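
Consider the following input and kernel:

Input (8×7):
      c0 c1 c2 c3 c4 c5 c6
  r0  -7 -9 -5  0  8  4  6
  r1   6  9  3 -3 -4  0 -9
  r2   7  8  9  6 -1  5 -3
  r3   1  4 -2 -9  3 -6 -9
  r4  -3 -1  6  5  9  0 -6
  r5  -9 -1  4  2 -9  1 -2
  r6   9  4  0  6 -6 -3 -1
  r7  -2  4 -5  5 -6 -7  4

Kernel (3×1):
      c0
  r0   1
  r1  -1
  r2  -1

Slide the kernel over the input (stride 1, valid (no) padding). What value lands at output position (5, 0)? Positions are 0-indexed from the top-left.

-16

The receptive field on the input at this output position is [-9 / 9 / -2]. Elementwise product with the kernel and sum: -9·1 + 9·-1 + -2·-1.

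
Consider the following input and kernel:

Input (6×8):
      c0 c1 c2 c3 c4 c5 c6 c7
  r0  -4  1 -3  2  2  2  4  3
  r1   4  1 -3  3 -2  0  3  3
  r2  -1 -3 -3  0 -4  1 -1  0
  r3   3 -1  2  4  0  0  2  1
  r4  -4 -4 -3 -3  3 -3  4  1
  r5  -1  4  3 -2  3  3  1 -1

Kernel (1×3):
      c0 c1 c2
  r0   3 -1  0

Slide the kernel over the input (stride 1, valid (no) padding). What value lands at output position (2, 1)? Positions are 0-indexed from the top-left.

-6

The receptive field on the input at this output position is [-3 -3 0]. Elementwise product with the kernel and sum: -3·3 + -3·-1.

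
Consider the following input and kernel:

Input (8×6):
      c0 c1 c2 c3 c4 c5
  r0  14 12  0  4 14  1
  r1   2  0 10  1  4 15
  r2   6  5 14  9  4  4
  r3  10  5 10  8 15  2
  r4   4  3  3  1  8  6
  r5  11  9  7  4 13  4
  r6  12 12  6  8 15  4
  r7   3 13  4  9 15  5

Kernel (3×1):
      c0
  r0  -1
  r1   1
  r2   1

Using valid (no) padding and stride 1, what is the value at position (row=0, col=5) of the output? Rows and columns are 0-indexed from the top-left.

18

The receptive field on the input at this output position is [1 / 15 / 4]. Elementwise product with the kernel and sum: 1·-1 + 15·1 + 4·1.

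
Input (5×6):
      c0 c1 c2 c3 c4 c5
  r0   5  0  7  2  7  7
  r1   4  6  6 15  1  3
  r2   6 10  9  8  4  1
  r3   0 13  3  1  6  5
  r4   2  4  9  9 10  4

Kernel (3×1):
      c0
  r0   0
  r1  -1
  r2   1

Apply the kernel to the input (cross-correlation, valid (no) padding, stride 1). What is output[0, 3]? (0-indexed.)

The receptive field on the input at this output position is [2 / 15 / 8]. Elementwise product with the kernel and sum: 15·-1 + 8·1.

-7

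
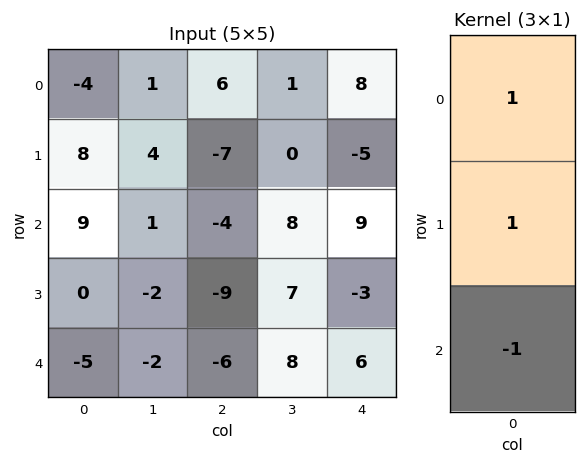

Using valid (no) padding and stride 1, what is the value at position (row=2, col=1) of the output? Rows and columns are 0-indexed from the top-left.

1

The receptive field on the input at this output position is [1 / -2 / -2]. Elementwise product with the kernel and sum: 1·1 + -2·1 + -2·-1.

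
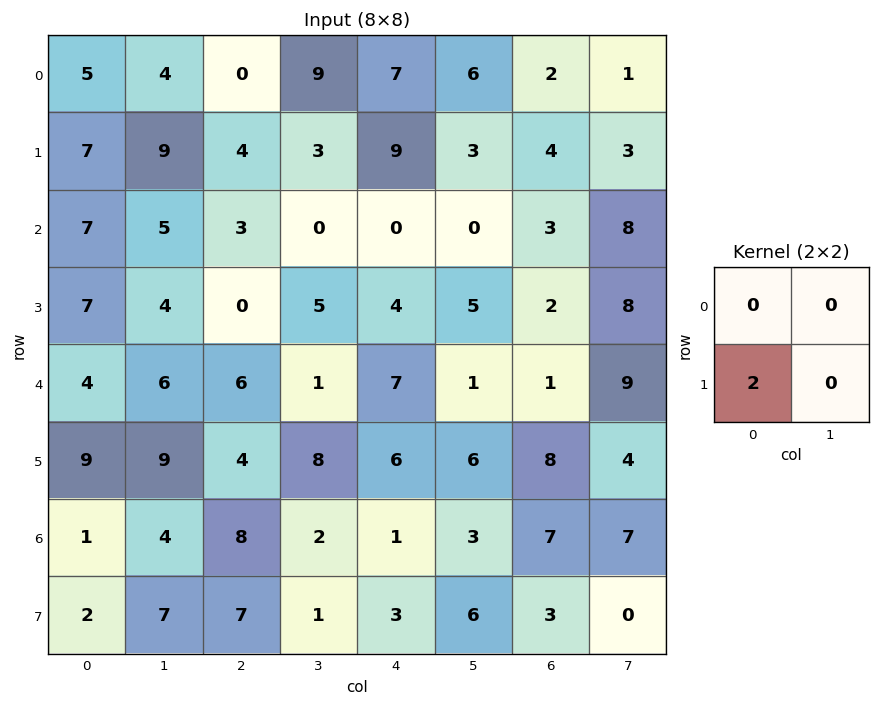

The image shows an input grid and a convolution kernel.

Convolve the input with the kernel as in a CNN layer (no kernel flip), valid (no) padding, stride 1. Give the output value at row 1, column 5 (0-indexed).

0

The receptive field on the input at this output position is [3 4 / 0 3]. Elementwise product with the kernel and sum: 0·2.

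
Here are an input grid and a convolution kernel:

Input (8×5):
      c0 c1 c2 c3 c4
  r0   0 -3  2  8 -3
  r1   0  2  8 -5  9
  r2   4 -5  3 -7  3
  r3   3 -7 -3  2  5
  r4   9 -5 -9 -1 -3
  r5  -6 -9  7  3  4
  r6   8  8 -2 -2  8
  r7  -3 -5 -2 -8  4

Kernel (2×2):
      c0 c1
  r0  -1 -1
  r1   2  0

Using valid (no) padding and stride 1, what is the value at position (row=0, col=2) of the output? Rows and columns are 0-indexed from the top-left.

The receptive field on the input at this output position is [2 8 / 8 -5]. Elementwise product with the kernel and sum: 2·-1 + 8·-1 + 8·2.

6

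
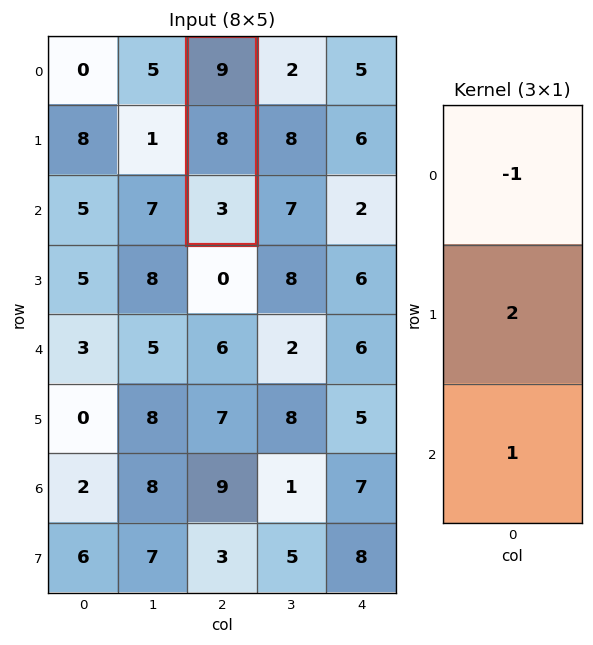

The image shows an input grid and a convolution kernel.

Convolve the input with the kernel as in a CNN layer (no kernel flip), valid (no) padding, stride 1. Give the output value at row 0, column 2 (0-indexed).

10

The receptive field on the input at this output position is [9 / 8 / 3]. Elementwise product with the kernel and sum: 9·-1 + 8·2 + 3·1.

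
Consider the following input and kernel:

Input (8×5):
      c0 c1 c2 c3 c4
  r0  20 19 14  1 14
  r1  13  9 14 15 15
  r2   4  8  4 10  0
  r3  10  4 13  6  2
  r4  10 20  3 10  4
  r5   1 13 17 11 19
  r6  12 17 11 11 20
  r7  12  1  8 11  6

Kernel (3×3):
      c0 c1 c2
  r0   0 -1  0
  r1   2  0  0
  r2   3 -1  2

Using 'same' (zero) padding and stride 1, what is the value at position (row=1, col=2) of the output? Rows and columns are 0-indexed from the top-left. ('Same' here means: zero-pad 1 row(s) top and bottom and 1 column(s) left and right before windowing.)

The receptive field on the zero-padded input at this output position is [19 14 1 / 9 14 15 / 8 4 10]. Elementwise product with the kernel and sum: 14·-1 + 9·2 + 8·3 + 4·-1 + 10·2.

44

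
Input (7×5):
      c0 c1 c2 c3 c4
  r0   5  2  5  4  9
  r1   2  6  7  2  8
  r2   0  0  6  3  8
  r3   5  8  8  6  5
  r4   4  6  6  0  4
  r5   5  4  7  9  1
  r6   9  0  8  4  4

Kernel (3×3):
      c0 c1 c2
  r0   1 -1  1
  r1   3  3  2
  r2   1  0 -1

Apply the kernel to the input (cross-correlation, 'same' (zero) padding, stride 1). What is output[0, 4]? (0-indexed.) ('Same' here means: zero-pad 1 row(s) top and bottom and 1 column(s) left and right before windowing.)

41

The receptive field on the zero-padded input at this output position is [0 0 0 / 4 9 0 / 2 8 0]. Elementwise product with the kernel and sum: 0·1 + 0·-1 + 0·1 + 4·3 + 9·3 + 0·2 + 2·1 + 0·-1.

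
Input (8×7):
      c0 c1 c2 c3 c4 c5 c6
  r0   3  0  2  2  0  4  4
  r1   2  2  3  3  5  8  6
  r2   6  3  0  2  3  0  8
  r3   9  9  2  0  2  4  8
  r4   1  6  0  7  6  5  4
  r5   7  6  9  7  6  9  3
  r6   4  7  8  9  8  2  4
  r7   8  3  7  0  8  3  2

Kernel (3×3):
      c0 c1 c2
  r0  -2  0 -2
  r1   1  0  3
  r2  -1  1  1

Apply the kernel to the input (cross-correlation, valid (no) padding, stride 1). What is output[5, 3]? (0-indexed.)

The receptive field on the input at this output position is [7 6 9 / 9 8 2 / 0 8 3]. Elementwise product with the kernel and sum: 7·-2 + 9·-2 + 9·1 + 2·3 + 0·-1 + 8·1 + 3·1.

-6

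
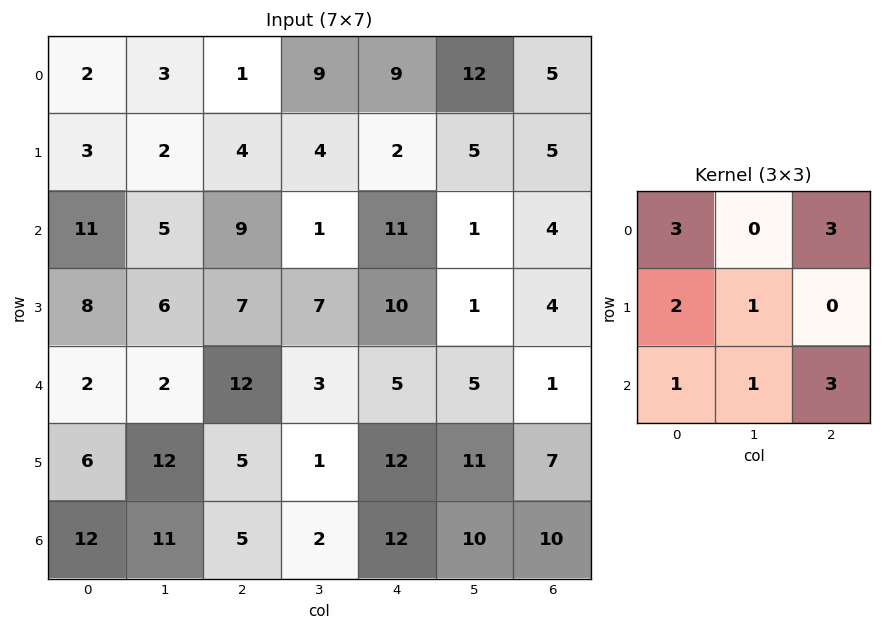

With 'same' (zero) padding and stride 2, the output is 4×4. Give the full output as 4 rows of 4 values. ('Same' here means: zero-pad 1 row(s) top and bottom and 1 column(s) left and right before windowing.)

Output[0,0]: The receptive field on the zero-padded input at this output position is [0 0 0 / 0 2 3 / 0 3 2]. Elementwise product with the kernel and sum: 0·3 + 0·3 + 0·2 + 2·1 + 0·1 + 3·1 + 2·3.

11 25 48 39
43 71 60 26
62 75 81 32
48 66 52 63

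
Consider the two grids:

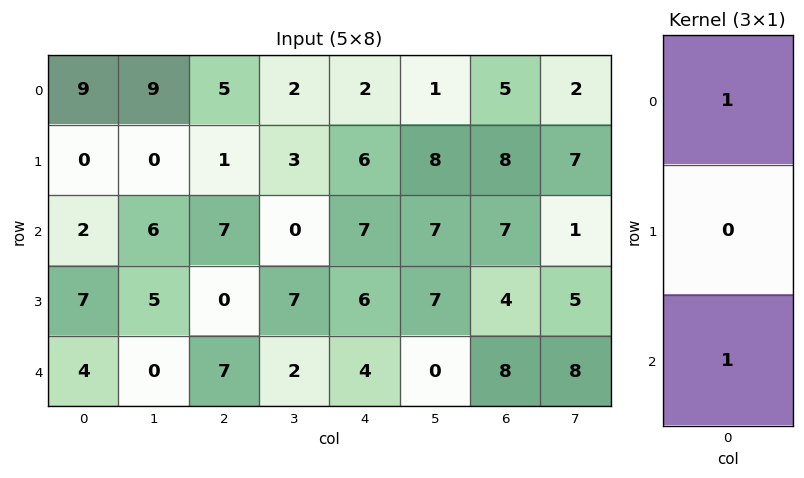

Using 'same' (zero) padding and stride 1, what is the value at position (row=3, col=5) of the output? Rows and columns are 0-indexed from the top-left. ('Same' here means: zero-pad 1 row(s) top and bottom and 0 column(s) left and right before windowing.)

7

The receptive field on the zero-padded input at this output position is [7 / 7 / 0]. Elementwise product with the kernel and sum: 7·1 + 0·1.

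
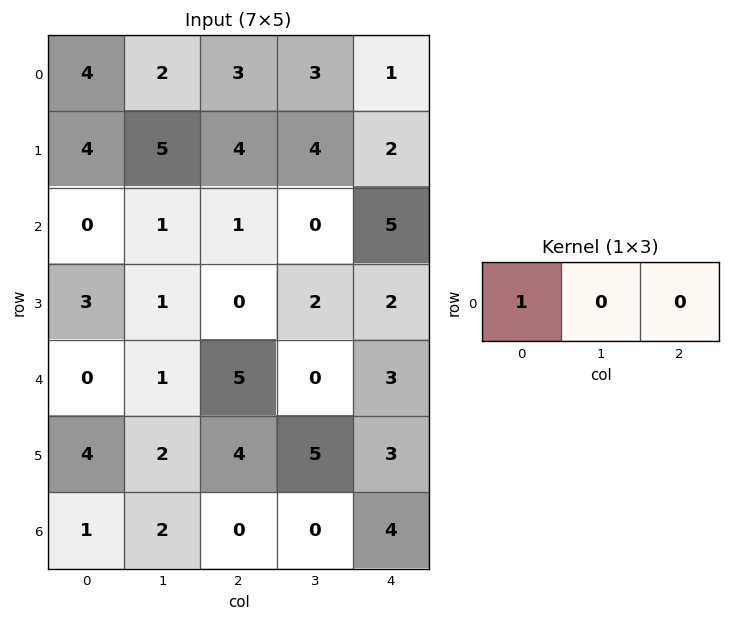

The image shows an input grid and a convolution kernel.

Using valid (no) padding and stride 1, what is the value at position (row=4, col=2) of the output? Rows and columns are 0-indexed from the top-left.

5

The receptive field on the input at this output position is [5 0 3]. Elementwise product with the kernel and sum: 5·1.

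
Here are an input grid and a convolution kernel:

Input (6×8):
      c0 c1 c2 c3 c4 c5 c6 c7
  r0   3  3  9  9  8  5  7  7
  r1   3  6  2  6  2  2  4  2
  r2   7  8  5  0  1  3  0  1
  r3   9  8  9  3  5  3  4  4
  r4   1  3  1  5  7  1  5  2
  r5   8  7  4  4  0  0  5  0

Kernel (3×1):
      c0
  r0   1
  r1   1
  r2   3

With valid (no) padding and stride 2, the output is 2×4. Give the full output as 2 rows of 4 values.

Output[0,0]: The receptive field on the input at this output position is [3 / 3 / 7]. Elementwise product with the kernel and sum: 3·1 + 3·1 + 7·3.
Output[0,1]: The receptive field on the input at this output position is [9 / 2 / 5]. Elementwise product with the kernel and sum: 9·1 + 2·1 + 5·3.

27 26 13 11
19 17 27 19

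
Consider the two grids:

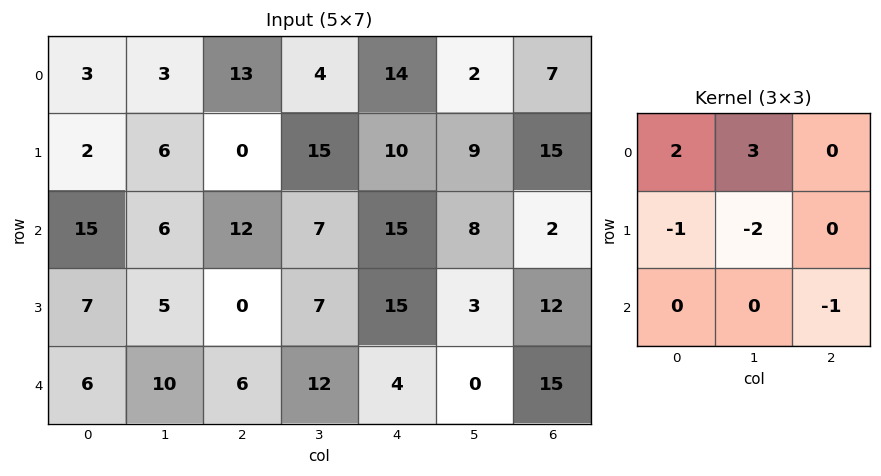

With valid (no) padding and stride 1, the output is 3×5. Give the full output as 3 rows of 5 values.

Output[0,0]: The receptive field on the input at this output position is [3 3 13 / 2 6 0 / 15 6 12]. Elementwise product with the kernel and sum: 3·2 + 3·3 + 2·-1 + 6·-2 + 12·-1.
Output[0,1]: The receptive field on the input at this output position is [3 13 4 / 6 0 15 / 6 12 7]. Elementwise product with the kernel and sum: 3·2 + 13·3 + 6·-1 + 0·-2 + 7·-1.

-11 32 -7 7 4
-5 -25 4 20 4
25 31 27 22 18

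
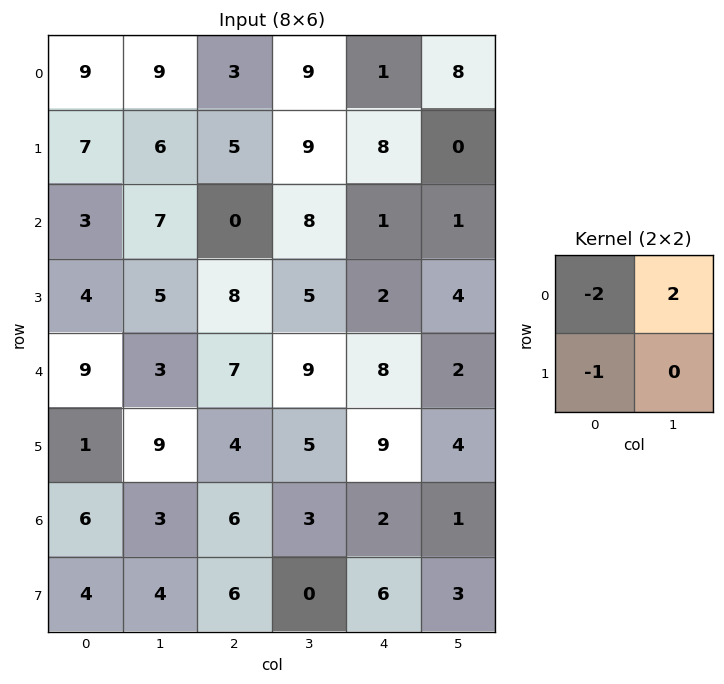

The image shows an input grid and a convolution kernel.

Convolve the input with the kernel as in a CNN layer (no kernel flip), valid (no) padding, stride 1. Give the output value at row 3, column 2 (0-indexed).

The receptive field on the input at this output position is [8 5 / 7 9]. Elementwise product with the kernel and sum: 8·-2 + 5·2 + 7·-1.

-13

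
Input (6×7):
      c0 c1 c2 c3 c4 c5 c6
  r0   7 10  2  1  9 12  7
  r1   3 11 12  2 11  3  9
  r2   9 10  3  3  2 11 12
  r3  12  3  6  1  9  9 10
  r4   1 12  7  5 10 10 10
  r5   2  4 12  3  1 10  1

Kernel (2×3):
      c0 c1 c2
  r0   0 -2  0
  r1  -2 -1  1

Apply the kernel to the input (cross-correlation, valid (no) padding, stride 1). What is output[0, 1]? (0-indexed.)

The receptive field on the input at this output position is [10 2 1 / 11 12 2]. Elementwise product with the kernel and sum: 2·-2 + 11·-2 + 12·-1 + 2·1.

-36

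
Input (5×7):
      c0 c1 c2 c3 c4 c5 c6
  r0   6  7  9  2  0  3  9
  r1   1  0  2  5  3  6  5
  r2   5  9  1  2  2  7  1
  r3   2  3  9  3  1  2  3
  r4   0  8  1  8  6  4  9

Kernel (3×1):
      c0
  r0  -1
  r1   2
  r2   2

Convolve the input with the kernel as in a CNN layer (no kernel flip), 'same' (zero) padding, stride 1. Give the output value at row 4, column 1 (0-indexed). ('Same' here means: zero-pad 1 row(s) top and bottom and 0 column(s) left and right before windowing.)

The receptive field on the zero-padded input at this output position is [3 / 8 / 0]. Elementwise product with the kernel and sum: 3·-1 + 8·2 + 0·2.

13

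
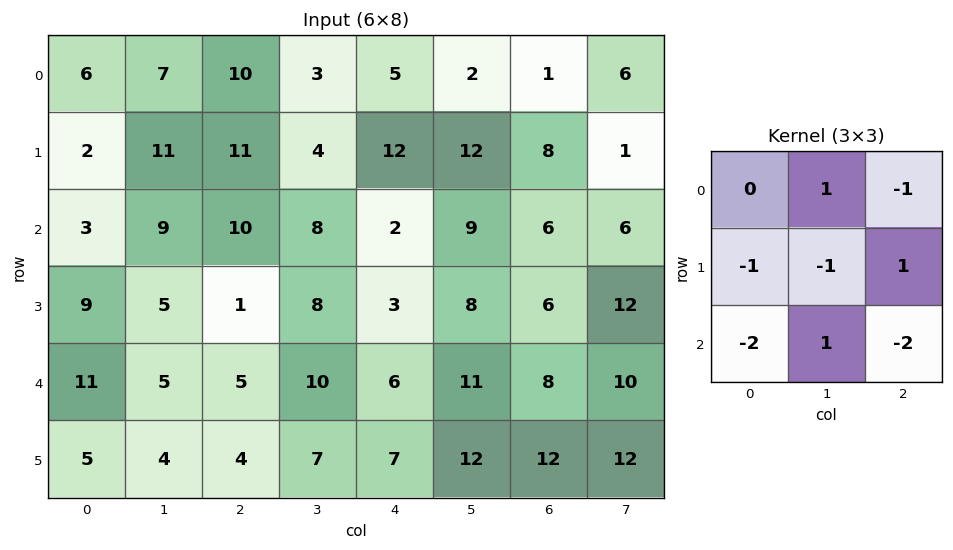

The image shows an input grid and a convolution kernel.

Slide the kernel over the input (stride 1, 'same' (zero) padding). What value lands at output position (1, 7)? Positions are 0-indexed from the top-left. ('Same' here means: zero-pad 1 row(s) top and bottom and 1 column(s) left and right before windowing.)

The receptive field on the zero-padded input at this output position is [1 6 0 / 8 1 0 / 6 6 0]. Elementwise product with the kernel and sum: 6·1 + 0·-1 + 8·-1 + 1·-1 + 0·1 + 6·-2 + 6·1 + 0·-2.

-9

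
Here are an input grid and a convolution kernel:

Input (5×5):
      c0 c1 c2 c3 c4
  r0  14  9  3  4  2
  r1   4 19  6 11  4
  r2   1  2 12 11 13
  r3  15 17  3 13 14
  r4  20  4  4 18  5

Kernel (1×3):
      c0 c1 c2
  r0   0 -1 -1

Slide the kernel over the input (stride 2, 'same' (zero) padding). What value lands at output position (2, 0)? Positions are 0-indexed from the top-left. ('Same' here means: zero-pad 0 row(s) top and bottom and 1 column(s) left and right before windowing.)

-24

The receptive field on the zero-padded input at this output position is [0 20 4]. Elementwise product with the kernel and sum: 20·-1 + 4·-1.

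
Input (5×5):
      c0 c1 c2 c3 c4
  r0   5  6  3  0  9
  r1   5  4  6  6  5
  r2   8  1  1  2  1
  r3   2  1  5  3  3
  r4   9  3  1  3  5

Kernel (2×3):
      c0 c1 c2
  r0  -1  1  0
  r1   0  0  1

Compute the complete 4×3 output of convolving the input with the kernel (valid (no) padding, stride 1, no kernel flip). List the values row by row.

7 3 2
0 4 1
-2 3 4
0 7 3

Output[0,0]: The receptive field on the input at this output position is [5 6 3 / 5 4 6]. Elementwise product with the kernel and sum: 5·-1 + 6·1 + 6·1.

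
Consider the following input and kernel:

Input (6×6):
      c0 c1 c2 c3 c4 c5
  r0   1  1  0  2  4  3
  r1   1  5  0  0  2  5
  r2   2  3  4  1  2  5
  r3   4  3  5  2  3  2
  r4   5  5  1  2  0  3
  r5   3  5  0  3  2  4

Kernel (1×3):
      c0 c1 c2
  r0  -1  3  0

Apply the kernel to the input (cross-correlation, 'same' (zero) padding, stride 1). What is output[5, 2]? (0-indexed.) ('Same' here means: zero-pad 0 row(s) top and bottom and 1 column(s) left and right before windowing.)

-5

The receptive field on the zero-padded input at this output position is [5 0 3]. Elementwise product with the kernel and sum: 5·-1 + 0·3.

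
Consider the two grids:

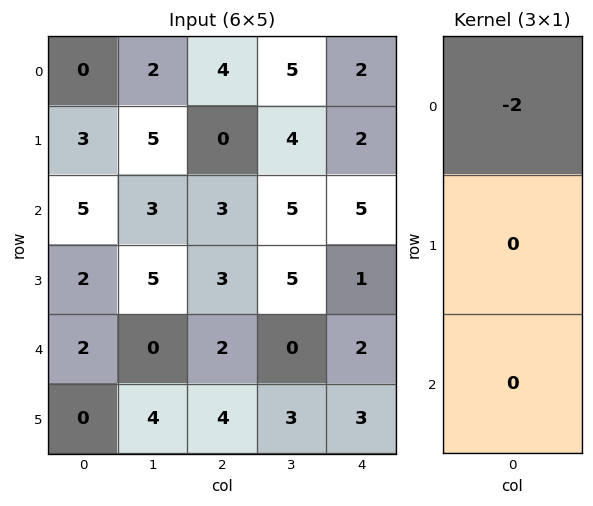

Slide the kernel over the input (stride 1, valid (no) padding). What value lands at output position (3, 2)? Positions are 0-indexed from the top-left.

-6

The receptive field on the input at this output position is [3 / 2 / 4]. Elementwise product with the kernel and sum: 3·-2.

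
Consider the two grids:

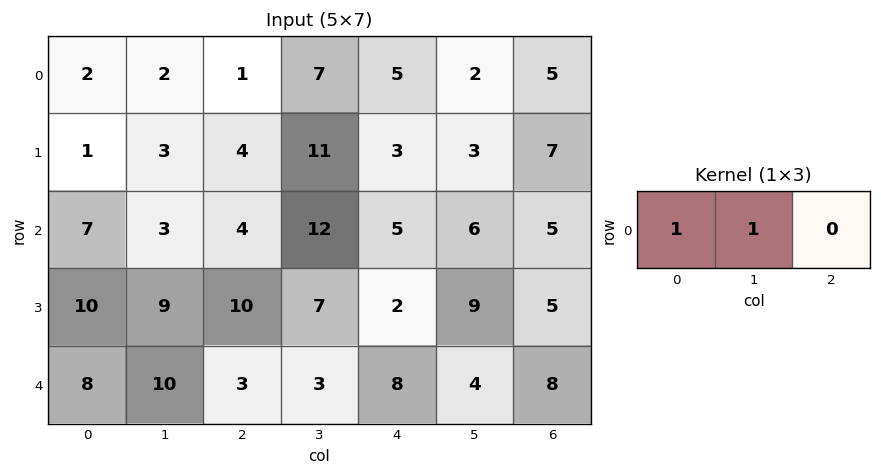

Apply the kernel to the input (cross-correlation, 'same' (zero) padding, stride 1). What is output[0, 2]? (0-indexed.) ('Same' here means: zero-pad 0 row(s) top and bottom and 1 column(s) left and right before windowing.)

3

The receptive field on the zero-padded input at this output position is [2 1 7]. Elementwise product with the kernel and sum: 2·1 + 1·1.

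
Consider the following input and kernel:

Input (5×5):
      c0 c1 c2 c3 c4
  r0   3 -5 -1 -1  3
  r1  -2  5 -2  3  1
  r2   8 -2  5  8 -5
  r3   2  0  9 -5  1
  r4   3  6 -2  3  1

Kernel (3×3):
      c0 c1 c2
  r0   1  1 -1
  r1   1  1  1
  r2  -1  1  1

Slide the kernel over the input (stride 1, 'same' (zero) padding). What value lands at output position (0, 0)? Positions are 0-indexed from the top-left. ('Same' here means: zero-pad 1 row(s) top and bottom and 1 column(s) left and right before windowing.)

The receptive field on the zero-padded input at this output position is [0 0 0 / 0 3 -5 / 0 -2 5]. Elementwise product with the kernel and sum: 0·1 + 0·1 + 0·-1 + 0·1 + 3·1 + -5·1 + 0·-1 + -2·1 + 5·1.

1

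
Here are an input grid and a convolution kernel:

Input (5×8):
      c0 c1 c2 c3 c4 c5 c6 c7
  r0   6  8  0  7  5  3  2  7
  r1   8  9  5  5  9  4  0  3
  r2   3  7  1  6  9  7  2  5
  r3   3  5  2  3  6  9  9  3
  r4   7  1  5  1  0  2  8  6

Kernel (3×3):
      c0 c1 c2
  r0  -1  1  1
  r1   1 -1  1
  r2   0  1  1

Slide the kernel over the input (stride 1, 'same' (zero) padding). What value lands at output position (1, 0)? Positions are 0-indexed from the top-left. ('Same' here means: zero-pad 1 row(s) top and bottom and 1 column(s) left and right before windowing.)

25

The receptive field on the zero-padded input at this output position is [0 6 8 / 0 8 9 / 0 3 7]. Elementwise product with the kernel and sum: 0·-1 + 6·1 + 8·1 + 0·1 + 8·-1 + 9·1 + 3·1 + 7·1.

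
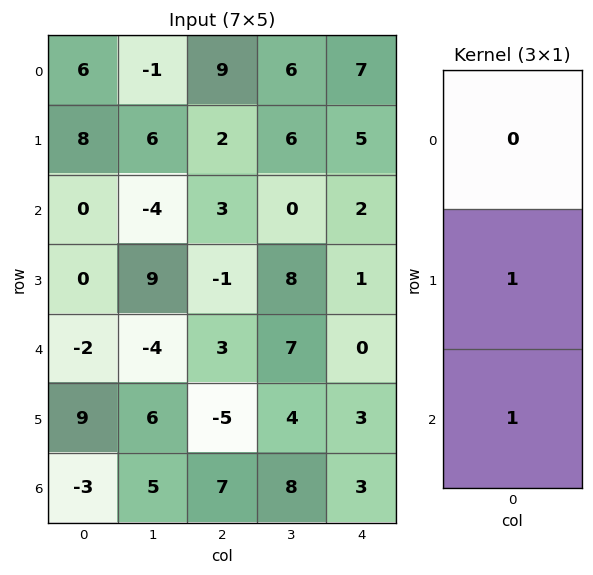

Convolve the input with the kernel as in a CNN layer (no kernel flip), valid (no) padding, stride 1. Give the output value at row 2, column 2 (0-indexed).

2

The receptive field on the input at this output position is [3 / -1 / 3]. Elementwise product with the kernel and sum: -1·1 + 3·1.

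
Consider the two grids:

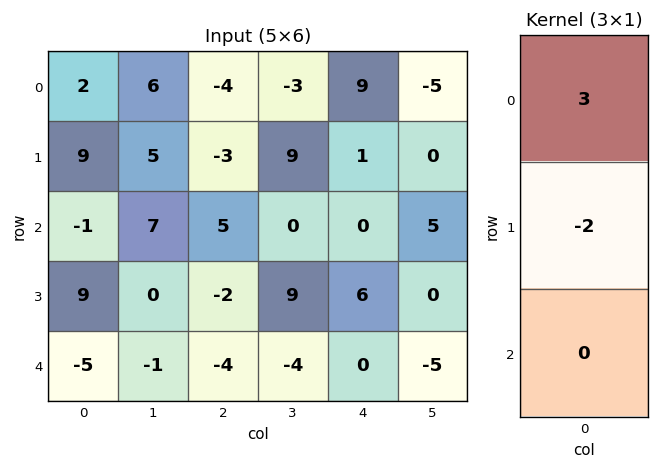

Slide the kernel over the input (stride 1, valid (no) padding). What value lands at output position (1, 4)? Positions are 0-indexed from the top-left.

3

The receptive field on the input at this output position is [1 / 0 / 6]. Elementwise product with the kernel and sum: 1·3 + 0·-2.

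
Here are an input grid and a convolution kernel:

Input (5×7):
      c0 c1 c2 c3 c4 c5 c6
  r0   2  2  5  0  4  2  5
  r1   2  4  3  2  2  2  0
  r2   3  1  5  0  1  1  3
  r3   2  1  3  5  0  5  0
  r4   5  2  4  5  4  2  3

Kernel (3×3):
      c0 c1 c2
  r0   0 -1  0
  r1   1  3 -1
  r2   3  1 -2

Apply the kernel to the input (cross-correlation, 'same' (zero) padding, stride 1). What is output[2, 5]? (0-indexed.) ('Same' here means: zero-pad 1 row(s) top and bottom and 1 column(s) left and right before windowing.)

The receptive field on the zero-padded input at this output position is [2 2 0 / 1 1 3 / 0 5 0]. Elementwise product with the kernel and sum: 2·-1 + 1·1 + 1·3 + 3·-1 + 0·3 + 5·1 + 0·-2.

4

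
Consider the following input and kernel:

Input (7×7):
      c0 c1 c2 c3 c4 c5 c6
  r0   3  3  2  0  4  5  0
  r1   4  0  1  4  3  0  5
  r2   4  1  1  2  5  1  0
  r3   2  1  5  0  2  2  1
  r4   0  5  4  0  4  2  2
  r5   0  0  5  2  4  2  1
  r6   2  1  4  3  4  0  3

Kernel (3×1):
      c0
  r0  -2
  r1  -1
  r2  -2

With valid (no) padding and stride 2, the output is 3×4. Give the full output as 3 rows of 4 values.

Output[0,0]: The receptive field on the input at this output position is [3 / 4 / 4]. Elementwise product with the kernel and sum: 3·-2 + 4·-1 + 4·-2.

-18 -7 -21 -5
-10 -15 -20 -5
-4 -21 -20 -11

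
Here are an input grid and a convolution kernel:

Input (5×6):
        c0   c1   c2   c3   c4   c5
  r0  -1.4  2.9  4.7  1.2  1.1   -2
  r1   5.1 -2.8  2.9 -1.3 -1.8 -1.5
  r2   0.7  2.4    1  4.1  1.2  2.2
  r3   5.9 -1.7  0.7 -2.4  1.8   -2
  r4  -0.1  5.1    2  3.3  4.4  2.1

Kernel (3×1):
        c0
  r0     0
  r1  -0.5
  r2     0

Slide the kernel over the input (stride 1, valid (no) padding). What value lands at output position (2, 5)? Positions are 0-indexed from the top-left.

The receptive field on the input at this output position is [2.2 / -2 / 2.1]. Elementwise product with the kernel and sum: -2·-0.5.

1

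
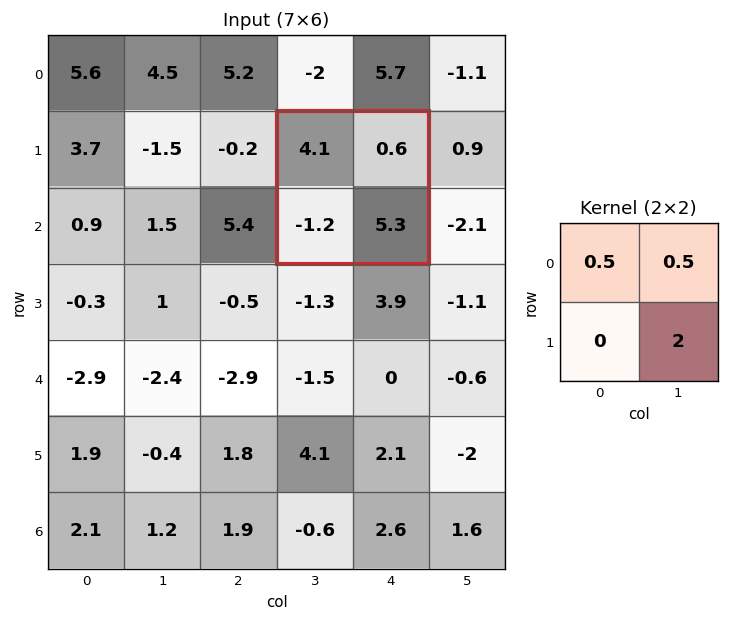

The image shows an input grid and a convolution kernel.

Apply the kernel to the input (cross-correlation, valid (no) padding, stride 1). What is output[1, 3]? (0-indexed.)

The receptive field on the input at this output position is [4.1 0.6 / -1.2 5.3]. Elementwise product with the kernel and sum: 4.1·0.5 + 0.6·0.5 + 5.3·2.

12.95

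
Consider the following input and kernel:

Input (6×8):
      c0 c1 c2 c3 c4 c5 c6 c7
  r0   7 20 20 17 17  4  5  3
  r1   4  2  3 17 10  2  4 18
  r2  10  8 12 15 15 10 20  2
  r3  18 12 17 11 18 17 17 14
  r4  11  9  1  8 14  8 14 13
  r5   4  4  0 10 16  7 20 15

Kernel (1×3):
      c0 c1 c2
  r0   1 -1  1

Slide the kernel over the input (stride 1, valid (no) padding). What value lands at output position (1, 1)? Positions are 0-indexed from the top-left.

16

The receptive field on the input at this output position is [2 3 17]. Elementwise product with the kernel and sum: 2·1 + 3·-1 + 17·1.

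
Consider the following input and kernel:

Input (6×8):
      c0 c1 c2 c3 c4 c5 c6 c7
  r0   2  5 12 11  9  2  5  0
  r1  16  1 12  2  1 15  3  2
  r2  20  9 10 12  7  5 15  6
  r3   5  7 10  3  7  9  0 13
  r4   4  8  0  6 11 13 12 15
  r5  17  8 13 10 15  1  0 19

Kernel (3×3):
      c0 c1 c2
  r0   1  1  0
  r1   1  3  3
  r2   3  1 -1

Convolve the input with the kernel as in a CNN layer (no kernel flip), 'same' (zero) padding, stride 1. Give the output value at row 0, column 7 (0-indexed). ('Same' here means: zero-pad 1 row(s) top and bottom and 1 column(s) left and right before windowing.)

16

The receptive field on the zero-padded input at this output position is [0 0 0 / 5 0 0 / 3 2 0]. Elementwise product with the kernel and sum: 0·1 + 0·1 + 5·1 + 0·3 + 0·3 + 3·3 + 2·1 + 0·-1.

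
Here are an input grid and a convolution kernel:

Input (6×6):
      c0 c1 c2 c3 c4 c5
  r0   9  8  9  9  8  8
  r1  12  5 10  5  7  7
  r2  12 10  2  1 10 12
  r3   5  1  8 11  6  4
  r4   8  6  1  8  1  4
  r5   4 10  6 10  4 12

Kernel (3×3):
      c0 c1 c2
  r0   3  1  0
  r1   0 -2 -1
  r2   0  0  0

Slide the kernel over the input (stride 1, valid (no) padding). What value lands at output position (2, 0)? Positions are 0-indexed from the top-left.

The receptive field on the input at this output position is [12 10 2 / 5 1 8 / 8 6 1]. Elementwise product with the kernel and sum: 12·3 + 10·1 + 1·-2 + 8·-1.

36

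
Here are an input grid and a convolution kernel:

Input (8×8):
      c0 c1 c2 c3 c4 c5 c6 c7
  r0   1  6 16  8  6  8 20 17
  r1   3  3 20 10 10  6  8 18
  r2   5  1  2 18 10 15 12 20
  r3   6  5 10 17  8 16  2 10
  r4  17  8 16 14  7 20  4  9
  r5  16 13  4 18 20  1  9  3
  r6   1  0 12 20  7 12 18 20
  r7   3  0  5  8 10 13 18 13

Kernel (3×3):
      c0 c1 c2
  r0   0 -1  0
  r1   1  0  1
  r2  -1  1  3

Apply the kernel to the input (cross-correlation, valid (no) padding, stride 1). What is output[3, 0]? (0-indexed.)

The receptive field on the input at this output position is [6 5 10 / 17 8 16 / 16 13 4]. Elementwise product with the kernel and sum: 5·-1 + 17·1 + 16·1 + 16·-1 + 13·1 + 4·3.

37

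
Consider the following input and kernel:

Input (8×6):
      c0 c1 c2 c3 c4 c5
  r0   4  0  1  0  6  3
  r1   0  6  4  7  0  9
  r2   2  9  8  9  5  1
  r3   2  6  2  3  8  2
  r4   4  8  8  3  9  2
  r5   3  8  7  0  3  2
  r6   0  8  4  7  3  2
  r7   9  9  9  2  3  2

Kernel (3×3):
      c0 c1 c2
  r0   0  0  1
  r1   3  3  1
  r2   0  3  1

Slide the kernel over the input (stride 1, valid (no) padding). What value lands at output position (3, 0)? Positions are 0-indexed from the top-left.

The receptive field on the input at this output position is [2 6 2 / 4 8 8 / 3 8 7]. Elementwise product with the kernel and sum: 2·1 + 4·3 + 8·3 + 8·1 + 8·3 + 7·1.

77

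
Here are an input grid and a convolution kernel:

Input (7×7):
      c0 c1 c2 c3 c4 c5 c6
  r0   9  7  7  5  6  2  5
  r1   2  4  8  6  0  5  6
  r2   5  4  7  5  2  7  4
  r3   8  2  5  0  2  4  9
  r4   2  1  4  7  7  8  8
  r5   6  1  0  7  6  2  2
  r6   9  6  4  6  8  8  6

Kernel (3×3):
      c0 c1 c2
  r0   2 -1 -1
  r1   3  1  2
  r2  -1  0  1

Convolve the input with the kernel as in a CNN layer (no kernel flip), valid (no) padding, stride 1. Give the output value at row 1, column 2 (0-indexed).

37

The receptive field on the input at this output position is [8 6 0 / 7 5 2 / 5 0 2]. Elementwise product with the kernel and sum: 8·2 + 6·-1 + 0·-1 + 7·3 + 5·1 + 2·2 + 5·-1 + 2·1.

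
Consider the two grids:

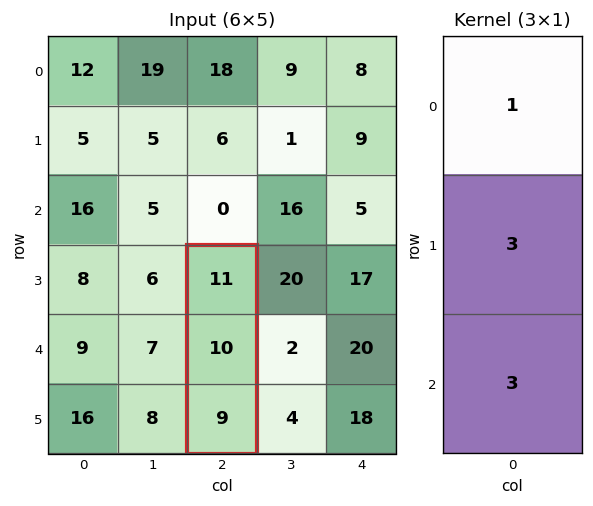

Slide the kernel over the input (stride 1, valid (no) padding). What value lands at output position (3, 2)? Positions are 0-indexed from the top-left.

The receptive field on the input at this output position is [11 / 10 / 9]. Elementwise product with the kernel and sum: 11·1 + 10·3 + 9·3.

68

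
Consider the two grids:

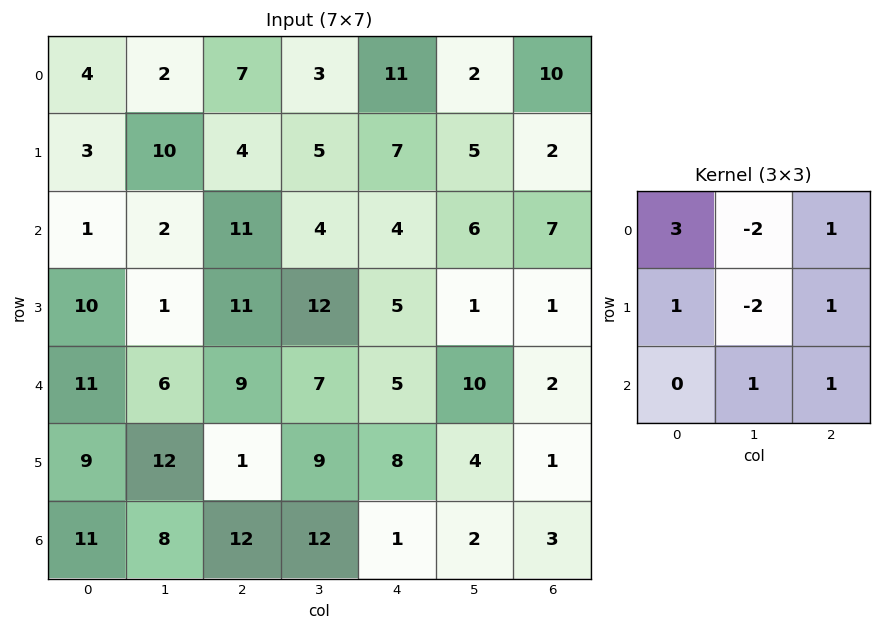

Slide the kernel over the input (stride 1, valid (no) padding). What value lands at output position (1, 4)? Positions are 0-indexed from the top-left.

The receptive field on the input at this output position is [7 5 2 / 4 6 7 / 5 1 1]. Elementwise product with the kernel and sum: 7·3 + 5·-2 + 2·1 + 4·1 + 6·-2 + 7·1 + 1·1 + 1·1.

14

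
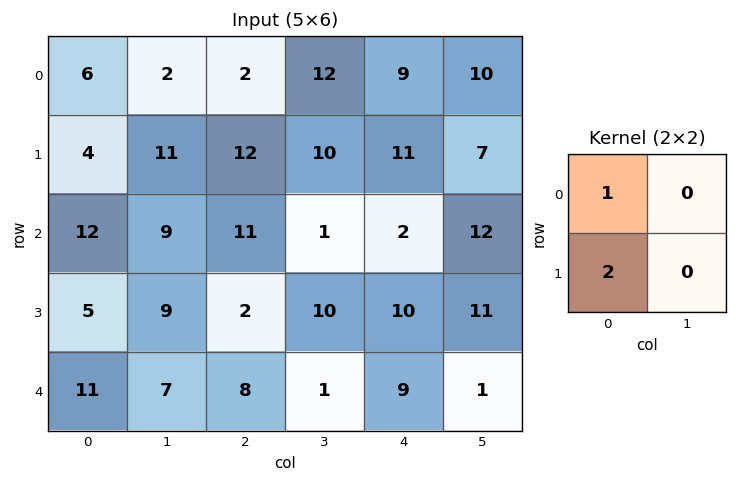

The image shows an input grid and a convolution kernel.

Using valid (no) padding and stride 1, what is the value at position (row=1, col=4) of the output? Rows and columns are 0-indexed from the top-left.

15

The receptive field on the input at this output position is [11 7 / 2 12]. Elementwise product with the kernel and sum: 11·1 + 2·2.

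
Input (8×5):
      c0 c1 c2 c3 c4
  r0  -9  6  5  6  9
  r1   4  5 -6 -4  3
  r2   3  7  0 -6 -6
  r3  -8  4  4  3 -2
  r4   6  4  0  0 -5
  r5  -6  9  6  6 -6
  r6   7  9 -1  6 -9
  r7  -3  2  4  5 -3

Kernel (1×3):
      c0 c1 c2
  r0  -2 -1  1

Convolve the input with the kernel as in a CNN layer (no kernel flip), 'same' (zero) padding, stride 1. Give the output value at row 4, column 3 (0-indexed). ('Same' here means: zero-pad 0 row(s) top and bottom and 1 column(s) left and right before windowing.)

The receptive field on the zero-padded input at this output position is [0 0 -5]. Elementwise product with the kernel and sum: 0·-2 + 0·-1 + -5·1.

-5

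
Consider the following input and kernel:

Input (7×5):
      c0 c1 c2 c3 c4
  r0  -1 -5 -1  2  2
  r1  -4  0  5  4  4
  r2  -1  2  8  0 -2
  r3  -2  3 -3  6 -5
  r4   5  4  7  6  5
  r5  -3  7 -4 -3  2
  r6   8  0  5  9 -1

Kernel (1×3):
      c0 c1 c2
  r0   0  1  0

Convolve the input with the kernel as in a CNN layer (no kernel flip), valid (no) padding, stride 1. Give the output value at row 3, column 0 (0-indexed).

3

The receptive field on the input at this output position is [-2 3 -3]. Elementwise product with the kernel and sum: 3·1.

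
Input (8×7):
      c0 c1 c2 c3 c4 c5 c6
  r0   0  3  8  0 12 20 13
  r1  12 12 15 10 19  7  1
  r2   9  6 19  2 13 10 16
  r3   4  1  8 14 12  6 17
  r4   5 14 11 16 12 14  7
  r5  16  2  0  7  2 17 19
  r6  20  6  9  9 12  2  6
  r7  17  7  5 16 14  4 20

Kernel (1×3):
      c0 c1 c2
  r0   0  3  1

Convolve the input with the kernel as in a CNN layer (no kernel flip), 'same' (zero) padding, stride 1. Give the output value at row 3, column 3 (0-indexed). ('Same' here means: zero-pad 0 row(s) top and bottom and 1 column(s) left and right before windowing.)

54

The receptive field on the zero-padded input at this output position is [8 14 12]. Elementwise product with the kernel and sum: 14·3 + 12·1.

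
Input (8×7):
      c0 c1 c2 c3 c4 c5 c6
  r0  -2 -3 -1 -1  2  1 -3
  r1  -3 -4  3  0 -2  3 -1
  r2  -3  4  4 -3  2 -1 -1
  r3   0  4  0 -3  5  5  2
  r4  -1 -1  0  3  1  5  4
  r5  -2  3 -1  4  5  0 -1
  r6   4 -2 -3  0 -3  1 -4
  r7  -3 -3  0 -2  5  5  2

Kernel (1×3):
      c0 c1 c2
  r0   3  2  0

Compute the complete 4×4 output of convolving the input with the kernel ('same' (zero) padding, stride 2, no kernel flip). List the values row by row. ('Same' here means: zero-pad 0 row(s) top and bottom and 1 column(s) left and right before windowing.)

-4 -11 1 -3
-6 20 -5 -5
-2 -3 11 23
8 -12 -6 -5

Output[0,0]: The receptive field on the zero-padded input at this output position is [0 -2 -3]. Elementwise product with the kernel and sum: 0·3 + -2·2.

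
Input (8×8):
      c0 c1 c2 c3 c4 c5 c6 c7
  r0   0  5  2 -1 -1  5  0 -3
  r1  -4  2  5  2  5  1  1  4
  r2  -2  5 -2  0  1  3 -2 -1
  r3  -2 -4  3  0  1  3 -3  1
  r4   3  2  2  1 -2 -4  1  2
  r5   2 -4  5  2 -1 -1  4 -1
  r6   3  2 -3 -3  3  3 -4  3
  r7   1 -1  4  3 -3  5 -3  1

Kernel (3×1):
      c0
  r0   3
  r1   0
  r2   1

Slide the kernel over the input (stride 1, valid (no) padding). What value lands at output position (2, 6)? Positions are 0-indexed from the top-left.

-5

The receptive field on the input at this output position is [-2 / -3 / 1]. Elementwise product with the kernel and sum: -2·3 + 1·1.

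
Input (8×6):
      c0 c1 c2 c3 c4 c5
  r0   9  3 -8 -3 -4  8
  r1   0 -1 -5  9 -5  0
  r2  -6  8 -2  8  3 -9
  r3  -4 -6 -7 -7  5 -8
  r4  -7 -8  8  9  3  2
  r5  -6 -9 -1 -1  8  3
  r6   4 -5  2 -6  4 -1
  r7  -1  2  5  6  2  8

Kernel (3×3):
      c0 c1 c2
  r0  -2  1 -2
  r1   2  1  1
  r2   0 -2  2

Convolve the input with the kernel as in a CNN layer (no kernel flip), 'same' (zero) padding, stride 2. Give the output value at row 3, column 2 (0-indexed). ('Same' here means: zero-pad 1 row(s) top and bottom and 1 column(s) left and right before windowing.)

The receptive field on the zero-padded input at this output position is [-1 8 3 / -6 4 -1 / 6 2 8]. Elementwise product with the kernel and sum: -1·-2 + 8·1 + 3·-2 + -6·2 + 4·1 + -1·1 + 2·-2 + 8·2.

7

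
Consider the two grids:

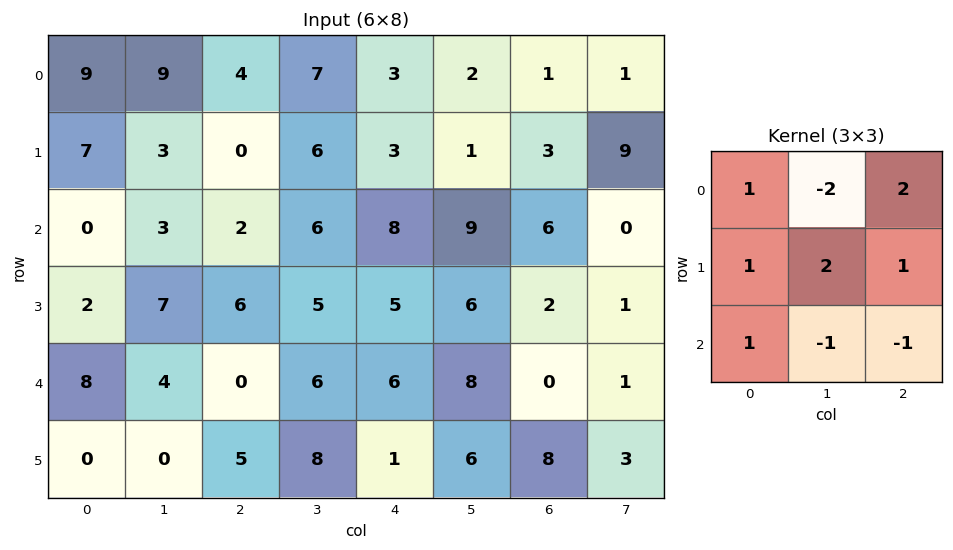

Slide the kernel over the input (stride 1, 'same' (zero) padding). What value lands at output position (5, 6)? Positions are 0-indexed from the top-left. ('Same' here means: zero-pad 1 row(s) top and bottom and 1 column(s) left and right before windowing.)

The receptive field on the zero-padded input at this output position is [8 0 1 / 6 8 3 / 0 0 0]. Elementwise product with the kernel and sum: 8·1 + 0·-2 + 1·2 + 6·1 + 8·2 + 3·1 + 0·1 + 0·-1 + 0·-1.

35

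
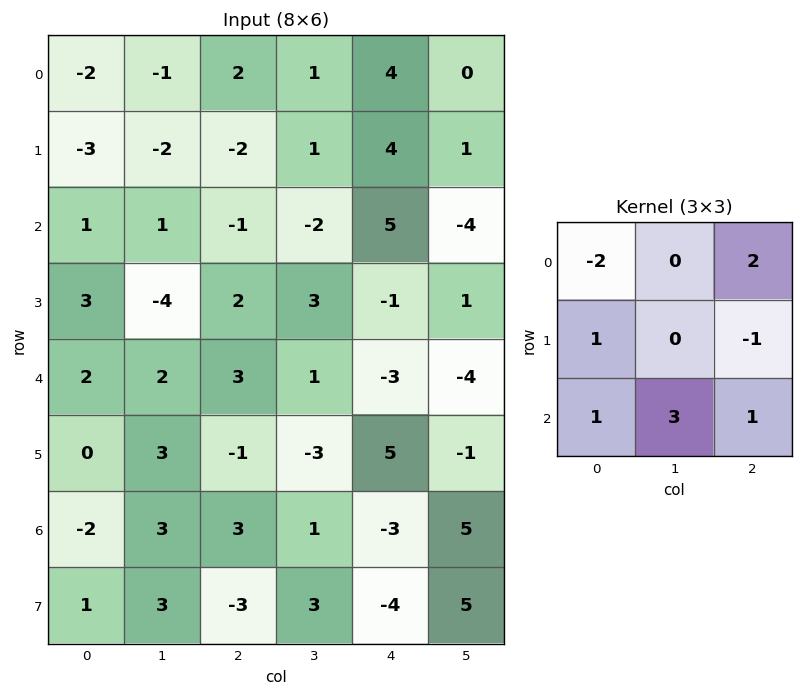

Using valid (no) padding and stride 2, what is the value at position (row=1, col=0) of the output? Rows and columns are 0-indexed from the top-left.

The receptive field on the input at this output position is [1 1 -1 / 3 -4 2 / 2 2 3]. Elementwise product with the kernel and sum: 1·-2 + -1·2 + 3·1 + 2·-1 + 2·1 + 2·3 + 3·1.

8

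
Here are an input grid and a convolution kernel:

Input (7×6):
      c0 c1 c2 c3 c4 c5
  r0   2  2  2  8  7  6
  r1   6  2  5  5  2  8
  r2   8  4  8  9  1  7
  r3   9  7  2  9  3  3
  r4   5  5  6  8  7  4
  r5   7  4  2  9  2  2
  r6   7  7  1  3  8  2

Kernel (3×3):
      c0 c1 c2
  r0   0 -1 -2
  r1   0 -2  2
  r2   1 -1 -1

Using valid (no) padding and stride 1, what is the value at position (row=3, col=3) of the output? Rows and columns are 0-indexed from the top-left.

The receptive field on the input at this output position is [9 3 3 / 8 7 4 / 9 2 2]. Elementwise product with the kernel and sum: 3·-1 + 3·-2 + 7·-2 + 4·2 + 9·1 + 2·-1 + 2·-1.

-10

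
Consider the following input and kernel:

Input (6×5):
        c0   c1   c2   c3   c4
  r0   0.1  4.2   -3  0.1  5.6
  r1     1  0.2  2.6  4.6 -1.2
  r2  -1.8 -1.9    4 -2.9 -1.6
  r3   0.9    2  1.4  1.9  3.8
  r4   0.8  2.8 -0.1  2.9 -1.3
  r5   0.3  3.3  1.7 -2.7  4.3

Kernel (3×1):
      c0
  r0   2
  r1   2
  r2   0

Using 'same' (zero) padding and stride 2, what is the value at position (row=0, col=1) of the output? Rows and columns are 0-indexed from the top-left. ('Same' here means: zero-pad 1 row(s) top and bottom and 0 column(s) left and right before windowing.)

The receptive field on the zero-padded input at this output position is [0 / -3 / 2.6]. Elementwise product with the kernel and sum: 0·2 + -3·2.

-6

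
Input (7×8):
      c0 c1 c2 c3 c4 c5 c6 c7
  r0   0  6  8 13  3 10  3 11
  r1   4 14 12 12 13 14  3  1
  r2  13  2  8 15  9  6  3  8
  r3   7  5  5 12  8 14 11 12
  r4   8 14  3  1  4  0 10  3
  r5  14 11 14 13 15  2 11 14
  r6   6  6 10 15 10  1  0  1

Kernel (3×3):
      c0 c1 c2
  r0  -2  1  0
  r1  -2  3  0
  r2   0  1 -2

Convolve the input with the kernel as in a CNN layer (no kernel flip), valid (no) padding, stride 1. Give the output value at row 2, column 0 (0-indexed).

The receptive field on the input at this output position is [13 2 8 / 7 5 5 / 8 14 3]. Elementwise product with the kernel and sum: 13·-2 + 2·1 + 7·-2 + 5·3 + 14·1 + 3·-2.

-15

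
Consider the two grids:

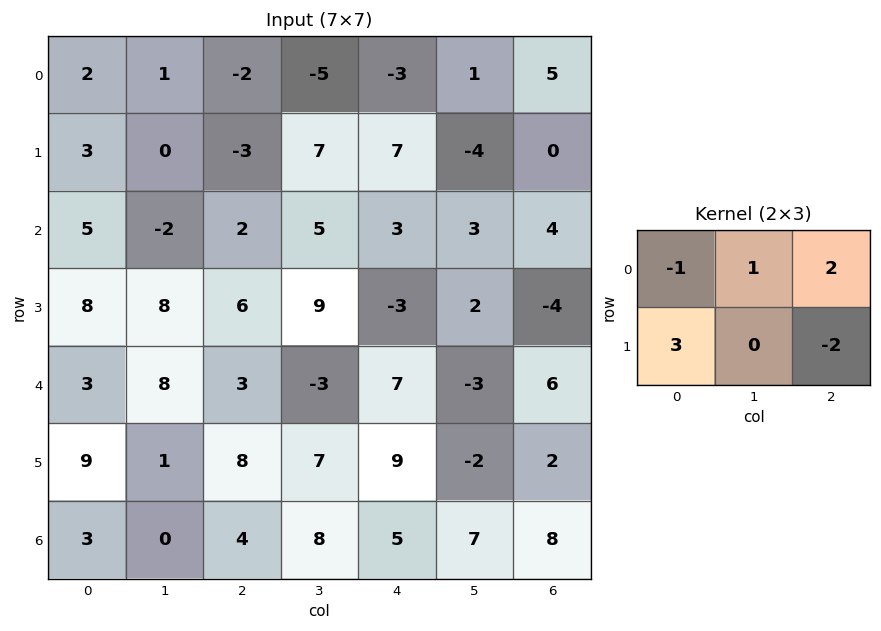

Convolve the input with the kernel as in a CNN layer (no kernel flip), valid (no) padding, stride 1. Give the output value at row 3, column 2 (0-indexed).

The receptive field on the input at this output position is [6 9 -3 / 3 -3 7]. Elementwise product with the kernel and sum: 6·-1 + 9·1 + -3·2 + 3·3 + 7·-2.

-8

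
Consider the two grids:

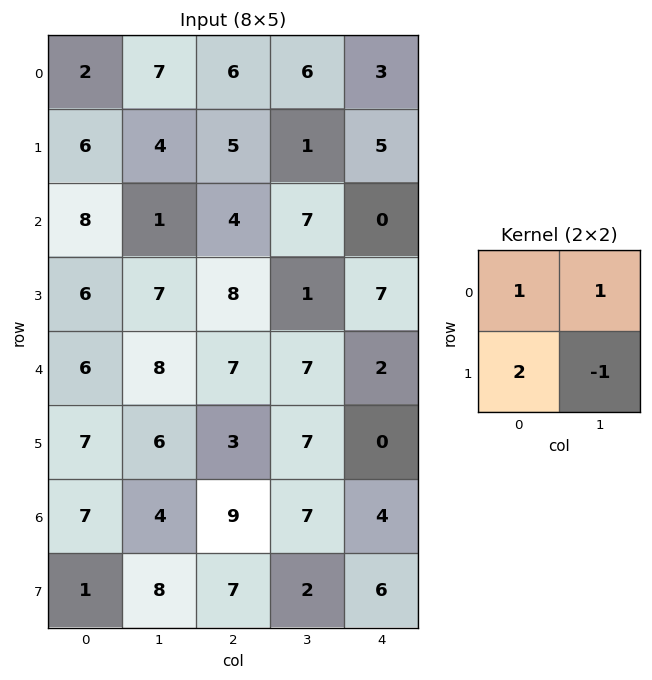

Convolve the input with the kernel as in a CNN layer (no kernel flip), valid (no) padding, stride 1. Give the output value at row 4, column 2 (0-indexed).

The receptive field on the input at this output position is [7 7 / 3 7]. Elementwise product with the kernel and sum: 7·1 + 7·1 + 3·2 + 7·-1.

13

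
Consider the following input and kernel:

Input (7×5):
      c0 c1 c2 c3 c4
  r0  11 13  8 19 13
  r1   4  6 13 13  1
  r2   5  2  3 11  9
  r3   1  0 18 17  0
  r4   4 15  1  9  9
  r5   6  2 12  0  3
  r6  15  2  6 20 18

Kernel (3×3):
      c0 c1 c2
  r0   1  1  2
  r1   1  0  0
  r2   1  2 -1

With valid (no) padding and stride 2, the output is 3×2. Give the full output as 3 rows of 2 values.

Output[0,0]: The receptive field on the input at this output position is [11 13 8 / 4 6 13 / 5 2 3]. Elementwise product with the kernel and sum: 11·1 + 13·1 + 8·2 + 4·1 + 5·1 + 2·2 + 3·-1.

50 82
47 60
40 68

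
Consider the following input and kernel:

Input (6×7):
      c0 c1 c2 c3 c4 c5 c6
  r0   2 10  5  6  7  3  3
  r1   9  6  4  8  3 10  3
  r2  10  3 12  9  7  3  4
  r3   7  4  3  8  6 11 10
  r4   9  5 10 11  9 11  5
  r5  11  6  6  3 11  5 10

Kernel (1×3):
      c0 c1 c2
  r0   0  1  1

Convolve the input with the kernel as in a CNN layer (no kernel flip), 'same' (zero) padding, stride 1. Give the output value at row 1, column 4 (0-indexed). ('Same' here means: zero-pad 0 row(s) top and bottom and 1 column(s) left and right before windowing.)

13

The receptive field on the zero-padded input at this output position is [8 3 10]. Elementwise product with the kernel and sum: 3·1 + 10·1.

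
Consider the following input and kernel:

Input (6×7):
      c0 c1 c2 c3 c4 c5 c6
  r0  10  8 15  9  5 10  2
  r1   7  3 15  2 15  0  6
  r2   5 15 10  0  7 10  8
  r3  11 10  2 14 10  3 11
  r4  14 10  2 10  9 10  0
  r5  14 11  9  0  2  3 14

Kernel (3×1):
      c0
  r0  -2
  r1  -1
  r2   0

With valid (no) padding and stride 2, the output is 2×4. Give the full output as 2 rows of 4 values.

-27 -45 -25 -10
-21 -22 -24 -27

Output[0,0]: The receptive field on the input at this output position is [10 / 7 / 5]. Elementwise product with the kernel and sum: 10·-2 + 7·-1.
Output[0,1]: The receptive field on the input at this output position is [15 / 15 / 10]. Elementwise product with the kernel and sum: 15·-2 + 15·-1.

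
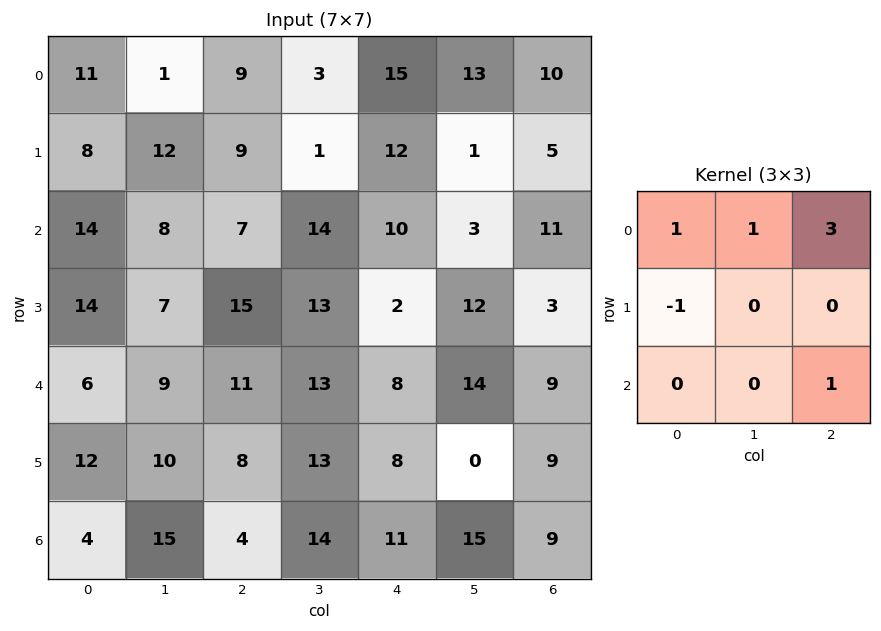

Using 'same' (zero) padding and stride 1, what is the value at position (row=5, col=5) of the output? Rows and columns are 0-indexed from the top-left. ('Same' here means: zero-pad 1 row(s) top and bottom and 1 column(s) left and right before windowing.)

50

The receptive field on the zero-padded input at this output position is [8 14 9 / 8 0 9 / 11 15 9]. Elementwise product with the kernel and sum: 8·1 + 14·1 + 9·3 + 8·-1 + 9·1.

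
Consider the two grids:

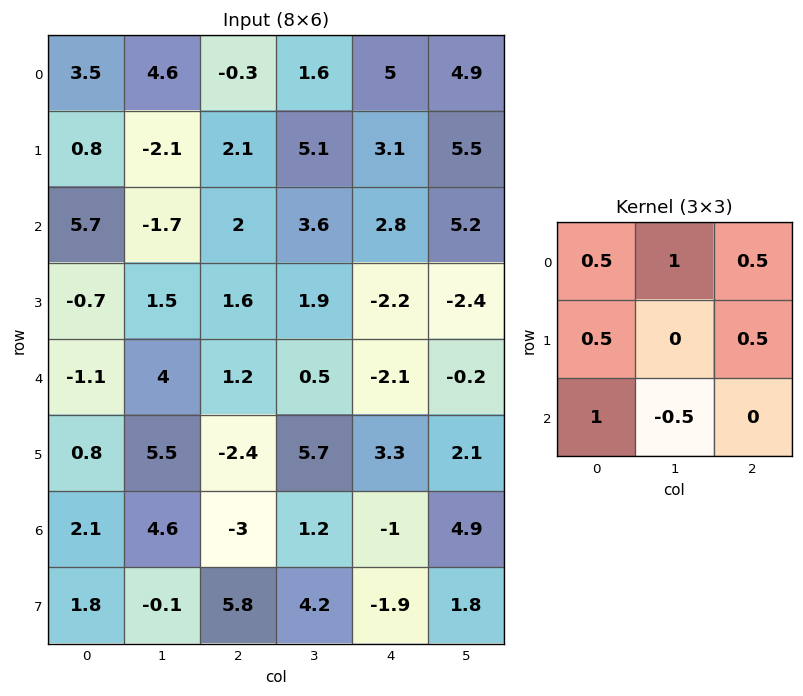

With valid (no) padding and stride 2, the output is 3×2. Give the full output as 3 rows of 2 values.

Output[0,0]: The receptive field on the input at this output position is [3.5 4.6 -0.3 / 0.8 -2.1 2.1 / 5.7 -1.7 2]. Elementwise product with the kernel and sum: 3.5·0.5 + 4.6·1 + -0.3·0.5 + 0.8·0.5 + 2.1·0.5 + 5.7·1 + -1.7·-0.5.
Output[0,1]: The receptive field on the input at this output position is [-0.3 1.6 5 / 2.1 5.1 3.1 / 2 3.6 2.8]. Elementwise product with the kernel and sum: -0.3·0.5 + 1.6·1 + 5·0.5 + 2.1·0.5 + 3.1·0.5 + 2·1 + 3.6·-0.5.

14.2 6.75
-0.5 6.65
3.05 -3.1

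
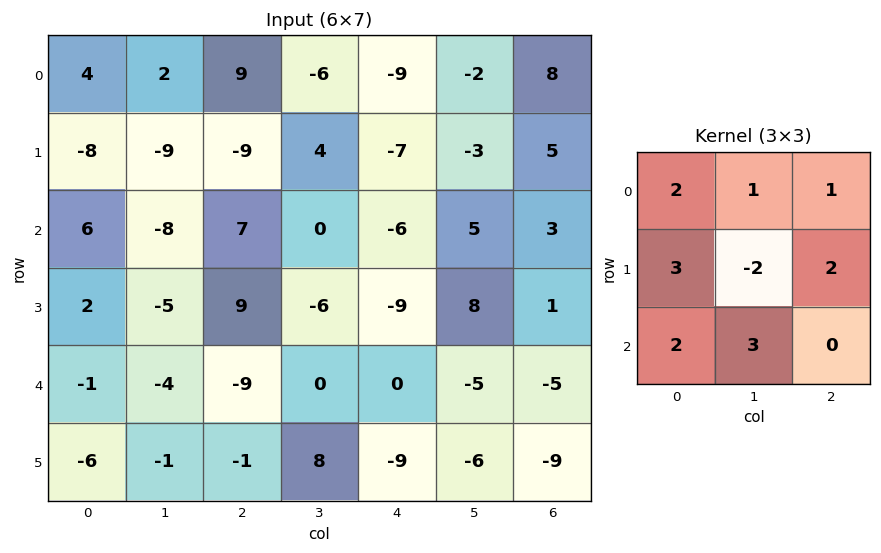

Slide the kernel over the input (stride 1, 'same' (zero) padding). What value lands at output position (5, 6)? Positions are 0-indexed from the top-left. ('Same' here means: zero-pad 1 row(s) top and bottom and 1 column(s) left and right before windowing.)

The receptive field on the zero-padded input at this output position is [-5 -5 0 / -6 -9 0 / 0 0 0]. Elementwise product with the kernel and sum: -5·2 + -5·1 + 0·1 + -6·3 + -9·-2 + 0·2 + 0·2 + 0·3.

-15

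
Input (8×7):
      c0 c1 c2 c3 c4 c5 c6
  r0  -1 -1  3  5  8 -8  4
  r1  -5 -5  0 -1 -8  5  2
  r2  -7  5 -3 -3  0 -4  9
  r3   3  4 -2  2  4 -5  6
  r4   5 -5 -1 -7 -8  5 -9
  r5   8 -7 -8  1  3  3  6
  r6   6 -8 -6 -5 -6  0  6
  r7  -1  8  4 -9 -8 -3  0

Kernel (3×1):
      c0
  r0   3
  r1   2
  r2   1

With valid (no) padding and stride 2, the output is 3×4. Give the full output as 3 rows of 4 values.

-20 6 8 25
-10 -14 0 30
37 -25 -24 -9

Output[0,0]: The receptive field on the input at this output position is [-1 / -5 / -7]. Elementwise product with the kernel and sum: -1·3 + -5·2 + -7·1.
Output[0,1]: The receptive field on the input at this output position is [3 / 0 / -3]. Elementwise product with the kernel and sum: 3·3 + 0·2 + -3·1.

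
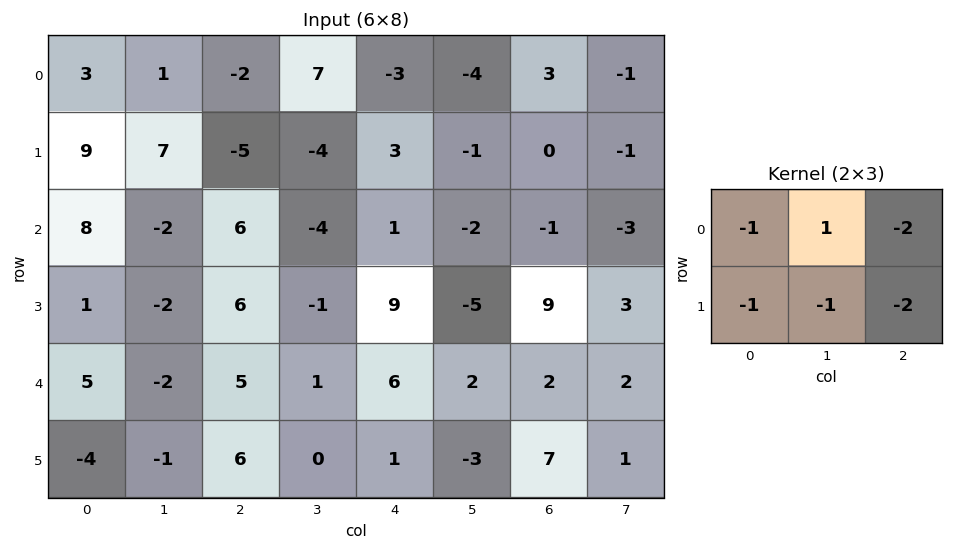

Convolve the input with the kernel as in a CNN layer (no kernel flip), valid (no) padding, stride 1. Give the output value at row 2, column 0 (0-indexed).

The receptive field on the input at this output position is [8 -2 6 / 1 -2 6]. Elementwise product with the kernel and sum: 8·-1 + -2·1 + 6·-2 + 1·-1 + -2·-1 + 6·-2.

-33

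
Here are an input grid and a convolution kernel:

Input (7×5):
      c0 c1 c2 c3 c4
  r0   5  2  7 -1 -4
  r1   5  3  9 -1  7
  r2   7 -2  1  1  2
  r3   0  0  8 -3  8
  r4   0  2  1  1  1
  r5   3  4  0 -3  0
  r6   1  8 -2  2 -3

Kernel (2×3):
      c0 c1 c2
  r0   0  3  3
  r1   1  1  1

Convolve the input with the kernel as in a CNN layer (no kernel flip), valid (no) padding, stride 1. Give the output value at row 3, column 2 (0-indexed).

18

The receptive field on the input at this output position is [8 -3 8 / 1 1 1]. Elementwise product with the kernel and sum: -3·3 + 8·3 + 1·1 + 1·1 + 1·1.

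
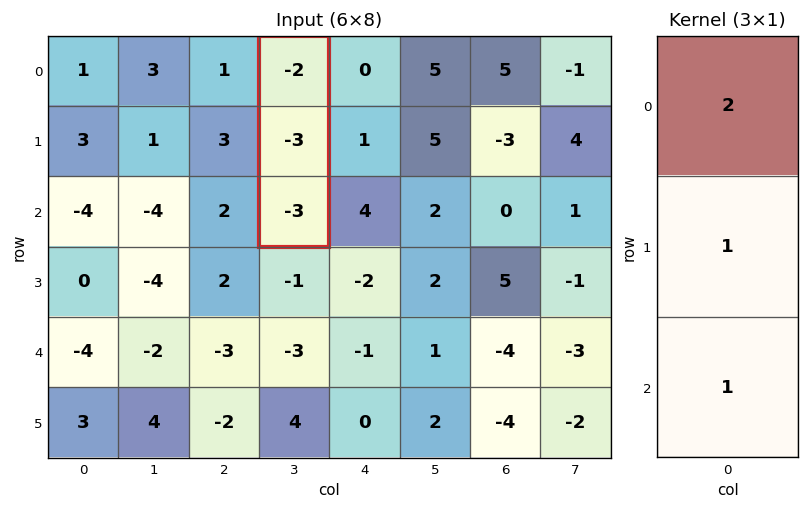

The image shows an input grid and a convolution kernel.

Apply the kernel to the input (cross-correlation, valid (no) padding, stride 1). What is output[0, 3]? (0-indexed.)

-10

The receptive field on the input at this output position is [-2 / -3 / -3]. Elementwise product with the kernel and sum: -2·2 + -3·1 + -3·1.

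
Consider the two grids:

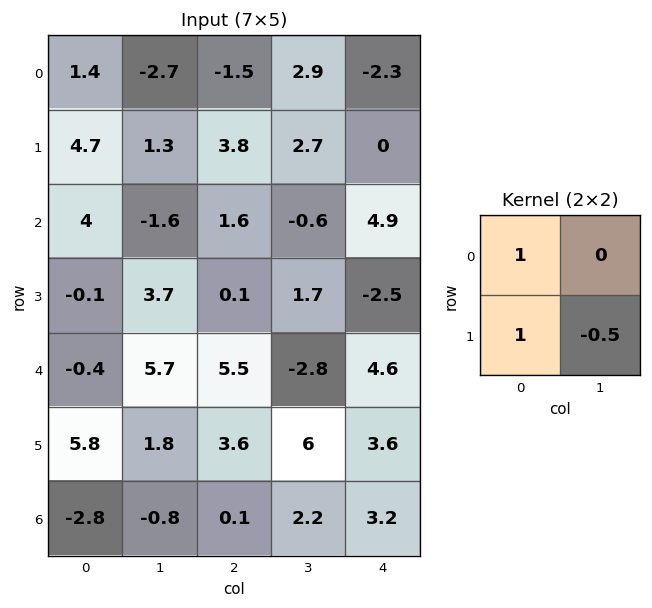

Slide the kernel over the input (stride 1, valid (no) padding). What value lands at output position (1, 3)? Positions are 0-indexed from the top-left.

The receptive field on the input at this output position is [2.7 0 / -0.6 4.9]. Elementwise product with the kernel and sum: 2.7·1 + -0.6·1 + 4.9·-0.5.

-0.35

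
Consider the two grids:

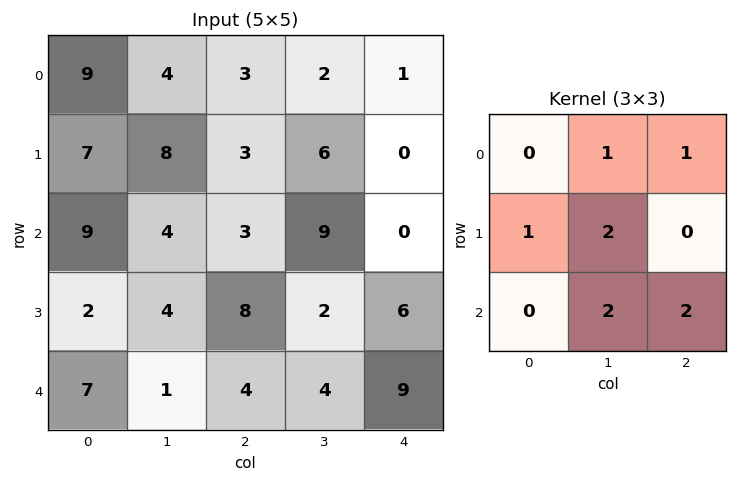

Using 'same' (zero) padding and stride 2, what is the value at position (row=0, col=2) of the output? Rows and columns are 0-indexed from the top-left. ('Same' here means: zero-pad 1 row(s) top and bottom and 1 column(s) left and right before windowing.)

The receptive field on the zero-padded input at this output position is [0 0 0 / 2 1 0 / 6 0 0]. Elementwise product with the kernel and sum: 0·1 + 0·1 + 2·1 + 1·2 + 0·2 + 0·2.

4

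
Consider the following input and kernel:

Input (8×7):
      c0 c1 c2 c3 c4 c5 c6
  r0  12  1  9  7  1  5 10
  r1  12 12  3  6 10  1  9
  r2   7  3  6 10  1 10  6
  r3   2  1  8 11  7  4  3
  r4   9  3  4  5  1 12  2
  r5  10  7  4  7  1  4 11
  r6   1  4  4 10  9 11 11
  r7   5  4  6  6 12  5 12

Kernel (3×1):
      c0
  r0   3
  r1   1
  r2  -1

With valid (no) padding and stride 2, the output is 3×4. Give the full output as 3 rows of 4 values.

Output[0,0]: The receptive field on the input at this output position is [12 / 12 / 7]. Elementwise product with the kernel and sum: 12·3 + 12·1 + 7·-1.

41 24 12 33
14 22 9 19
36 12 -5 6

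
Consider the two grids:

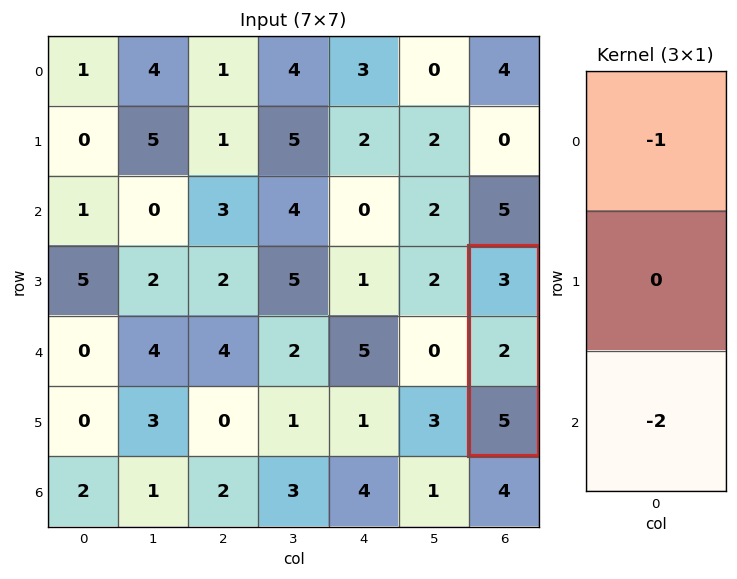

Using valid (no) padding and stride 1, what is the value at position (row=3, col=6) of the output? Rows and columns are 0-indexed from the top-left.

The receptive field on the input at this output position is [3 / 2 / 5]. Elementwise product with the kernel and sum: 3·-1 + 5·-2.

-13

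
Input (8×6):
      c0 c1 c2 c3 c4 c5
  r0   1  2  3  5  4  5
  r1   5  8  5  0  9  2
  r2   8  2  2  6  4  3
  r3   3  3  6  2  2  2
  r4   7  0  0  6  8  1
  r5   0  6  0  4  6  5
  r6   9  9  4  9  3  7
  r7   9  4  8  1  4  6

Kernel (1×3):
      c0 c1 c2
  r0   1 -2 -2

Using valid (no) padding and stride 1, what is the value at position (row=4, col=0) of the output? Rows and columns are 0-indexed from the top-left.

7

The receptive field on the input at this output position is [7 0 0]. Elementwise product with the kernel and sum: 7·1 + 0·-2 + 0·-2.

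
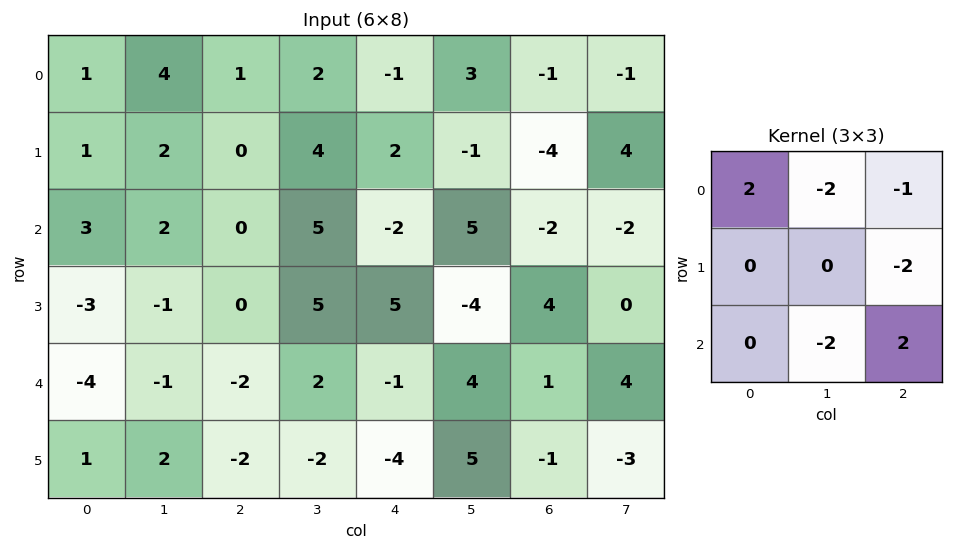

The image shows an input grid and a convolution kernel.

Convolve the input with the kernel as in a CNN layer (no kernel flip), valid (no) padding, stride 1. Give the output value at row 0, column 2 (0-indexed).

-19

The receptive field on the input at this output position is [1 2 -1 / 0 4 2 / 0 5 -2]. Elementwise product with the kernel and sum: 1·2 + 2·-2 + -1·-1 + 2·-2 + 5·-2 + -2·2.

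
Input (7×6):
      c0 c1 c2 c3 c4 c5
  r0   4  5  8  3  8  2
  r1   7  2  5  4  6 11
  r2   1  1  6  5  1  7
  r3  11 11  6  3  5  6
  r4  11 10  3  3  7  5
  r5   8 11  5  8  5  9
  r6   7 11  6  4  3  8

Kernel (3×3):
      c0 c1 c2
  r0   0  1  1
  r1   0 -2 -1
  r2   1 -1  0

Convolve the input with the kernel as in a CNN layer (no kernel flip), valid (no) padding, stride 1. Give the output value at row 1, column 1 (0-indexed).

-3

The receptive field on the input at this output position is [2 5 4 / 1 6 5 / 11 6 3]. Elementwise product with the kernel and sum: 5·1 + 4·1 + 6·-2 + 5·-1 + 11·1 + 6·-1.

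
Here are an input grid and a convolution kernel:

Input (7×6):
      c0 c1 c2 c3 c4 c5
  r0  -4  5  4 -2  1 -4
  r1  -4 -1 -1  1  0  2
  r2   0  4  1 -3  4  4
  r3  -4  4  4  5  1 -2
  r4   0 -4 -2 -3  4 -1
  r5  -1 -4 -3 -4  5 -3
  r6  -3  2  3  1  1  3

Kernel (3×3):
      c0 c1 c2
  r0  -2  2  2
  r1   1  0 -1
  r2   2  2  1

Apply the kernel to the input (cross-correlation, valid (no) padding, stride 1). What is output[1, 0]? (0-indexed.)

The receptive field on the input at this output position is [-4 -1 -1 / 0 4 1 / -4 4 4]. Elementwise product with the kernel and sum: -4·-2 + -1·2 + -1·2 + 0·1 + 1·-1 + -4·2 + 4·2 + 4·1.

7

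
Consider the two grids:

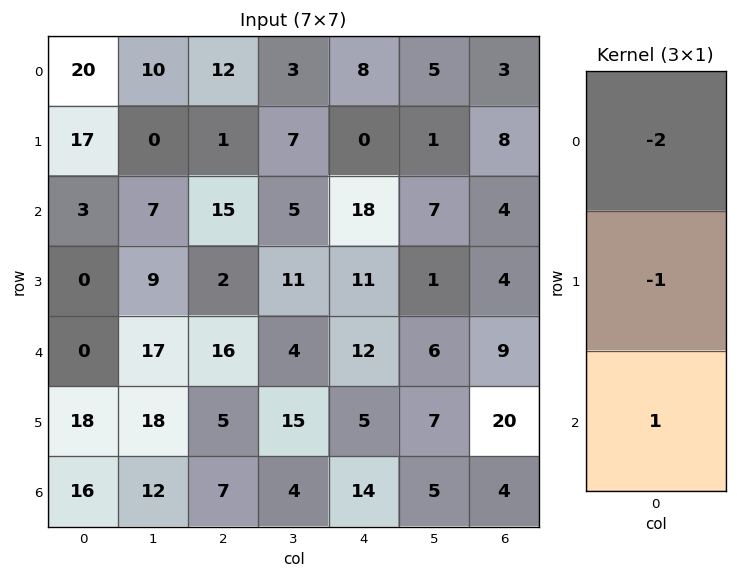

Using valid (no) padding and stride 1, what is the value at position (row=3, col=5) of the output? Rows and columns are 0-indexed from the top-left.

The receptive field on the input at this output position is [1 / 6 / 7]. Elementwise product with the kernel and sum: 1·-2 + 6·-1 + 7·1.

-1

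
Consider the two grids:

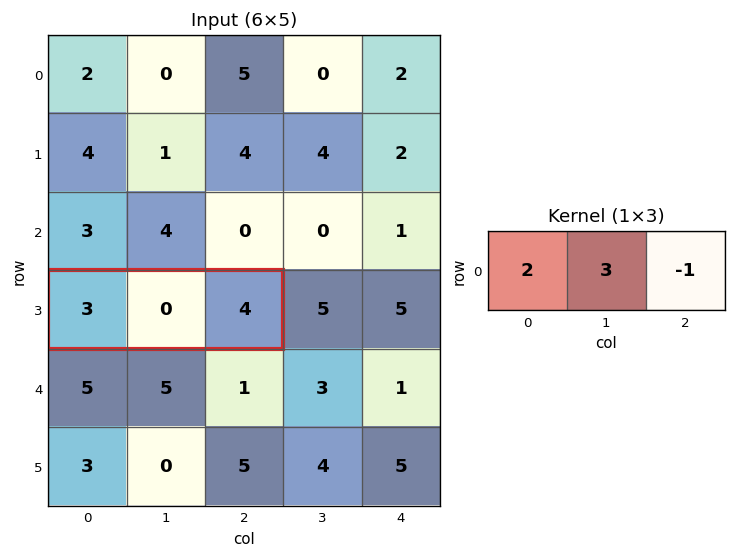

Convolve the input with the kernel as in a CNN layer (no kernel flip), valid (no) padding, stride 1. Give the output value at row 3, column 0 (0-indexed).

2

The receptive field on the input at this output position is [3 0 4]. Elementwise product with the kernel and sum: 3·2 + 0·3 + 4·-1.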